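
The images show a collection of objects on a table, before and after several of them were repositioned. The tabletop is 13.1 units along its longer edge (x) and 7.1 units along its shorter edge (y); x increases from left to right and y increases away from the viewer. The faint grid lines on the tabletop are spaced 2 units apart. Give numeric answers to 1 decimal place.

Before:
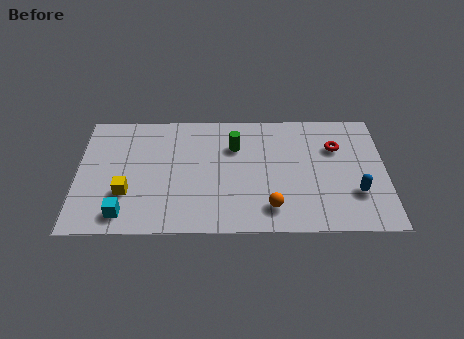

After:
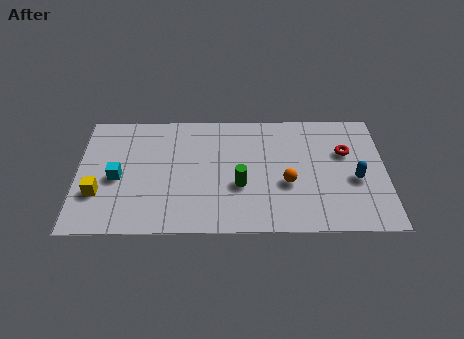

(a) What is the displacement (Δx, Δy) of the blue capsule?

(0.0, 0.8)

The blue capsule started near (11.8, 2.2) and ended near (11.8, 3.0).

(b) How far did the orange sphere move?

1.6

From (8.2, 1.4) to (8.9, 2.8), the orange sphere covered √(0.7² + 1.4²) ≈ 1.6 units.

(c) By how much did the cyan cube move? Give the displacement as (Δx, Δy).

(-0.3, 2.1)

From the two frames, the cyan cube sits at roughly (2.0, 1.1) before and (1.7, 3.2) after.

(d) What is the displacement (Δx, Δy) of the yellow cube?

(-1.2, 0.0)

The yellow cube was at about (2.1, 2.3) and moved to about (0.9, 2.3).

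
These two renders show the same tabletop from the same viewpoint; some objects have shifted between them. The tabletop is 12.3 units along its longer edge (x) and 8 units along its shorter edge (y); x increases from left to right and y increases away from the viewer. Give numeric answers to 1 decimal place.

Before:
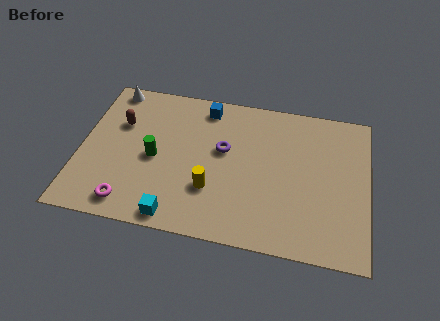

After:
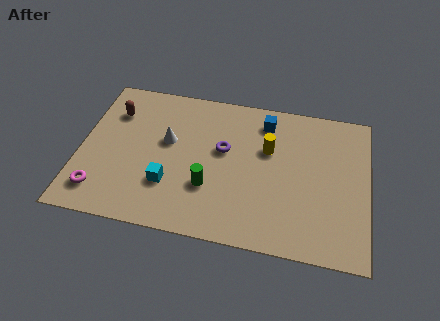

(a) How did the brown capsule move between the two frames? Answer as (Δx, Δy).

(-0.3, 0.6)

The brown capsule started near (1.6, 5.3) and ended near (1.3, 5.9).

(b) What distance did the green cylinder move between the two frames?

2.6

The green cylinder was near (3.2, 3.7) before and (5.6, 2.6) after, so it travelled √(2.4² + 1.1²) ≈ 2.6 units.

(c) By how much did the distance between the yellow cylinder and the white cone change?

-2.3

The distance was about 6.6 in the first image and 4.3 in the second, so they moved 2.3 units closer together.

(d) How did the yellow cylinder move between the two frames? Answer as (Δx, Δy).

(2.3, 2.6)

From the two frames, the yellow cylinder sits at roughly (5.7, 2.5) before and (8.0, 5.1) after.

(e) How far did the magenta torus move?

1.4

The magenta torus moved from about (2.3, 1.1) to (1.0, 1.5), a distance of √(1.3² + 0.4²) ≈ 1.4.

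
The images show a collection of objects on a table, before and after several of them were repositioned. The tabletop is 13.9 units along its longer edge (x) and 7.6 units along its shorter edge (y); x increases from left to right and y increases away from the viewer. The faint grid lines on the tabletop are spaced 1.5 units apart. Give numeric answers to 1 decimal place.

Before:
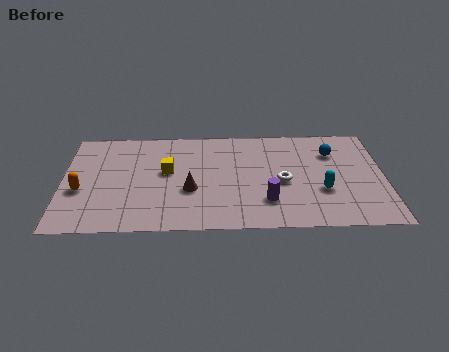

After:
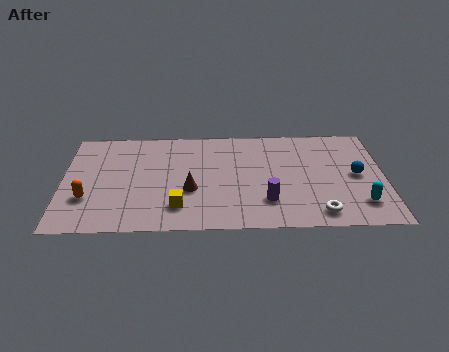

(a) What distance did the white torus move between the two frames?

2.7

The white torus moved from about (9.5, 3.4) to (11.0, 1.1), a distance of √(1.5² + 2.3²) ≈ 2.7.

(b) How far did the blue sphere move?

2.0

The blue sphere moved from about (11.7, 5.5) to (12.7, 3.8), a distance of √(1.0² + 1.7²) ≈ 2.0.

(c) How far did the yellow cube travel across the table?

2.6

From (4.5, 4.3) to (5.0, 1.7), the yellow cube covered √(0.5² + 2.6²) ≈ 2.6 units.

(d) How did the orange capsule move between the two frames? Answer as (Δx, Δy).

(0.3, -0.6)

From the two frames, the orange capsule sits at roughly (0.8, 3.0) before and (1.1, 2.4) after.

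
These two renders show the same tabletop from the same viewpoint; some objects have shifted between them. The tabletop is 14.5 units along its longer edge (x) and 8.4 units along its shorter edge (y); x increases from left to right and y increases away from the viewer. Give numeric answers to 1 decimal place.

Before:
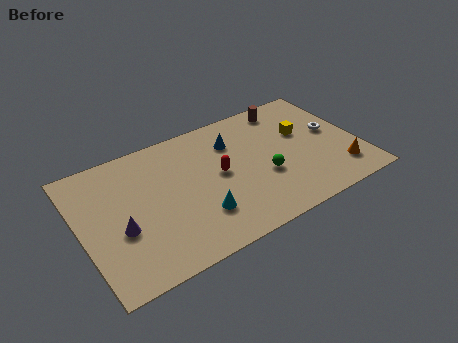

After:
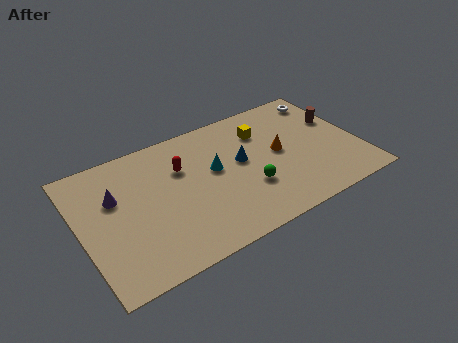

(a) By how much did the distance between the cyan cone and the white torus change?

-1.0

Before: roughly 7.8 units apart; after: 6.8. That's 1.0 units closer together.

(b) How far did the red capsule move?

2.2

From (7.2, 4.4) to (5.4, 5.7), the red capsule covered √(1.8² + 1.3²) ≈ 2.2 units.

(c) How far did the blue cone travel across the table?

1.5

From (8.2, 6.2) to (8.4, 4.7), the blue cone covered √(0.2² + 1.5²) ≈ 1.5 units.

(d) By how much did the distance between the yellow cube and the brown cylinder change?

+1.8

They were about 2.2 units apart before and 4.0 after — 1.8 units further apart.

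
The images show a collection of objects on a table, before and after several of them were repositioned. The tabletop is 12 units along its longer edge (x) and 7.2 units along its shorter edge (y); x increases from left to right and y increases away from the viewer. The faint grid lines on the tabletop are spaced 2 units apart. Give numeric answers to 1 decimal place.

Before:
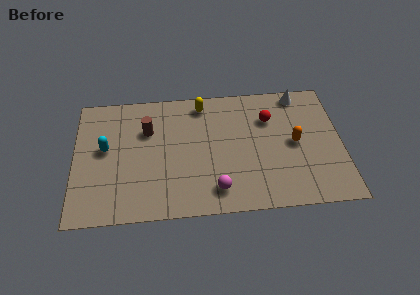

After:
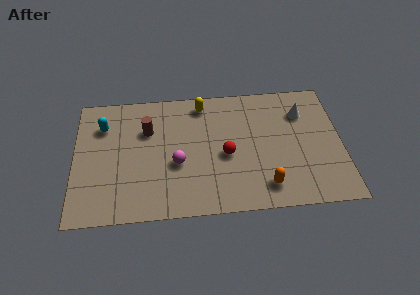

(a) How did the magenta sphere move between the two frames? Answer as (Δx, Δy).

(-1.7, 1.6)

From the two frames, the magenta sphere sits at roughly (6.3, 1.3) before and (4.6, 2.9) after.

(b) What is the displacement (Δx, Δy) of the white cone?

(0.1, -1.1)

From the two frames, the white cone sits at roughly (10.2, 6.4) before and (10.3, 5.3) after.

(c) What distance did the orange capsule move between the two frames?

2.7

The orange capsule was near (9.9, 3.6) before and (8.5, 1.3) after, so it travelled √(1.4² + 2.3²) ≈ 2.7 units.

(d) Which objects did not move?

the brown cylinder and the yellow capsule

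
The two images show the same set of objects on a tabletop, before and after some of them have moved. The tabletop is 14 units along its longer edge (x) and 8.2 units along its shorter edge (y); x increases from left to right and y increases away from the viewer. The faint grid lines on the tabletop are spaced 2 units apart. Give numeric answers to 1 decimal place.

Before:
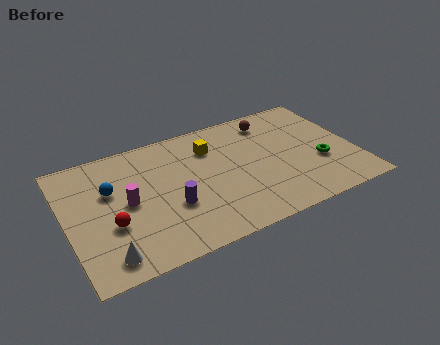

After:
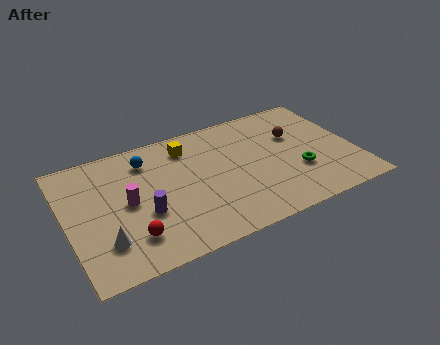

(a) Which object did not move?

the magenta cylinder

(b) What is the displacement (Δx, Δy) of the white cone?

(0.0, 0.9)

The white cone started near (1.6, 1.2) and ended near (1.6, 2.1).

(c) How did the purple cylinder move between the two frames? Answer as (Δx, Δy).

(-1.3, 0.1)

The purple cylinder started near (4.9, 3.0) and ended near (3.6, 3.1).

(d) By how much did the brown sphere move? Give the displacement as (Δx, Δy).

(1.0, -1.5)

The brown sphere was at about (10.3, 6.8) and moved to about (11.3, 5.3).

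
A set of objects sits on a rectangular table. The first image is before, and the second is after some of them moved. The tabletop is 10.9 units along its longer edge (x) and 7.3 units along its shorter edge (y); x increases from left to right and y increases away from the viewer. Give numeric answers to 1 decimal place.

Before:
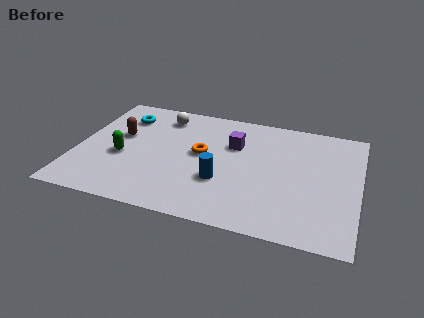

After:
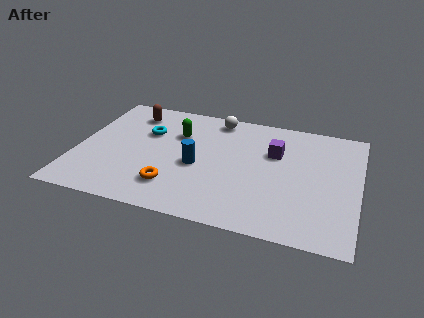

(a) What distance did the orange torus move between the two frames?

2.5

The orange torus was near (4.8, 4.0) before and (3.9, 1.7) after, so it travelled √(0.9² + 2.3²) ≈ 2.5 units.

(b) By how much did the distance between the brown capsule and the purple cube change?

+1.4

Before: roughly 4.4 units apart; after: 5.8. That's 1.4 units further apart.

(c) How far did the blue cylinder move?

1.2

The blue cylinder moved from about (5.7, 2.5) to (4.7, 3.2), a distance of √(1.0² + 0.7²) ≈ 1.2.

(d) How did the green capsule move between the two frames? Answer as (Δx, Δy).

(2.0, 2.0)

From the two frames, the green capsule sits at roughly (1.8, 3.0) before and (3.8, 5.0) after.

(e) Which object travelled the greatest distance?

the green capsule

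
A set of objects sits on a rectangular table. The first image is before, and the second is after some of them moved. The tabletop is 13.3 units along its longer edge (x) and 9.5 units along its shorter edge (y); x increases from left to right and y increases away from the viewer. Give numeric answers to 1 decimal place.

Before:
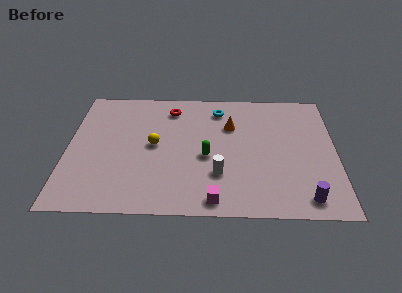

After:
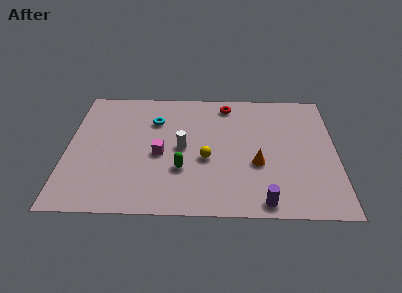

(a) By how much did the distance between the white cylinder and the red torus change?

-1.4

They were about 5.5 units apart before and 4.1 after — 1.4 units closer together.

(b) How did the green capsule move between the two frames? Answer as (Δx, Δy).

(-1.2, -1.0)

From the two frames, the green capsule sits at roughly (6.9, 4.1) before and (5.7, 3.1) after.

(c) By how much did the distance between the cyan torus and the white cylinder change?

-2.5

Before: roughly 5.0 units apart; after: 2.5. That's 2.5 units closer together.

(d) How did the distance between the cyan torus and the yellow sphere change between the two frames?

-0.4

They were about 4.3 units apart before and 3.9 after — 0.4 units closer together.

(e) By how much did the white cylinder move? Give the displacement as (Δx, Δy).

(-1.8, 1.9)

The white cylinder started near (7.5, 2.8) and ended near (5.7, 4.7).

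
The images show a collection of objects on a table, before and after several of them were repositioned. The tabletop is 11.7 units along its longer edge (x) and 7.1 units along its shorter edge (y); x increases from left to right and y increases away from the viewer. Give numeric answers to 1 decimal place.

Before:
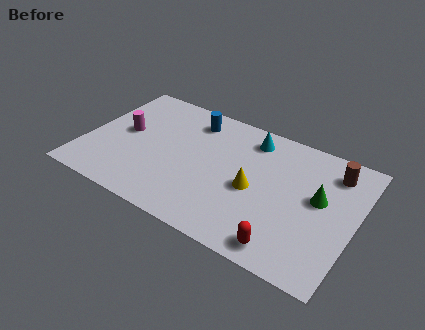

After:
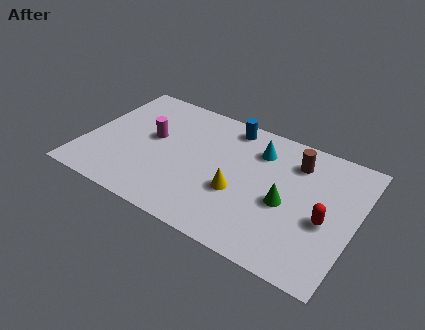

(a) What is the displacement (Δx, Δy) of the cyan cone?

(0.4, -0.5)

The cyan cone was at about (6.9, 5.9) and moved to about (7.3, 5.4).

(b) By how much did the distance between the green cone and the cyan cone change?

-1.0

They were about 3.7 units apart before and 2.7 after — 1.0 units closer together.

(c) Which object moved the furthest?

the red capsule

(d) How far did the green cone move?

1.6

From (10.1, 4.0) to (8.8, 3.1), the green cone covered √(1.3² + 0.9²) ≈ 1.6 units.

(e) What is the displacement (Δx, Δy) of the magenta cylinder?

(1.2, 0.2)

From the two frames, the magenta cylinder sits at roughly (1.6, 3.8) before and (2.8, 4.0) after.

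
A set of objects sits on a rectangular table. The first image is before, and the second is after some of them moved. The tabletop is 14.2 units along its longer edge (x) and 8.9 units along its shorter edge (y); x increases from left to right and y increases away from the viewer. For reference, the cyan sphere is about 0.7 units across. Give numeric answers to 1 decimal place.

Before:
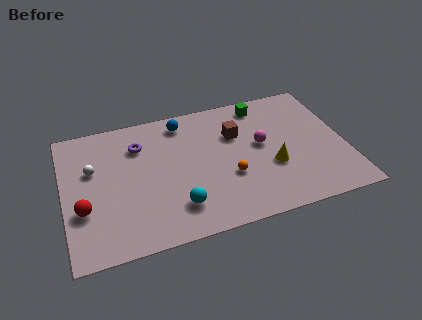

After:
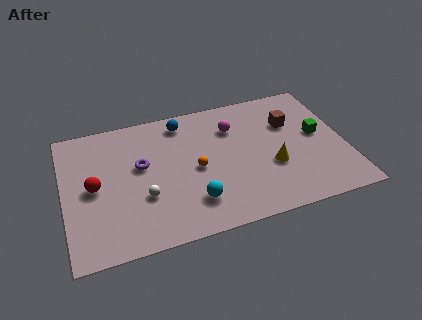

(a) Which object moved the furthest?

the green cube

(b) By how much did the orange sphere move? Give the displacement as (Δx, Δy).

(-1.6, 1.0)

The orange sphere was at about (8.2, 3.2) and moved to about (6.6, 4.2).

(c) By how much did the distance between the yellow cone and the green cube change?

-1.5

The distance was about 4.4 in the first image and 2.9 in the second, so they moved 1.5 units closer together.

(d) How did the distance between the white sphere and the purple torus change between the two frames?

-0.5

They were about 2.6 units apart before and 2.1 after — 0.5 units closer together.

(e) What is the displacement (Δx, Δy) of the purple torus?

(0.0, -1.4)

The purple torus started near (3.9, 6.6) and ended near (3.9, 5.2).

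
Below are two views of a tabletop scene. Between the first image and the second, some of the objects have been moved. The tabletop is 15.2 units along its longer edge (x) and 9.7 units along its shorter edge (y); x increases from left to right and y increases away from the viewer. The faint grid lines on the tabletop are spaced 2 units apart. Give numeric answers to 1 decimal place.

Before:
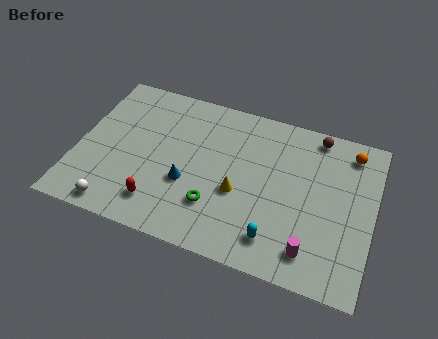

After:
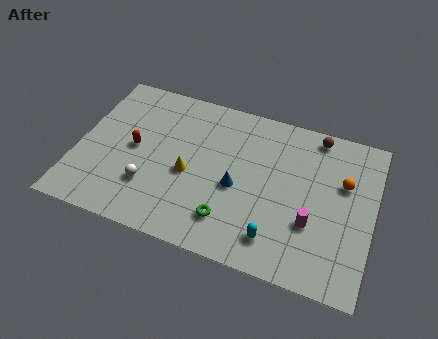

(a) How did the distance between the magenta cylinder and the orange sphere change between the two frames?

-3.5

They were about 6.7 units apart before and 3.2 after — 3.5 units closer together.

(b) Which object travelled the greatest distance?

the red capsule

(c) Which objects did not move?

the brown sphere and the cyan capsule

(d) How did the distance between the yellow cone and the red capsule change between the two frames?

-1.4

They were about 4.4 units apart before and 3.0 after — 1.4 units closer together.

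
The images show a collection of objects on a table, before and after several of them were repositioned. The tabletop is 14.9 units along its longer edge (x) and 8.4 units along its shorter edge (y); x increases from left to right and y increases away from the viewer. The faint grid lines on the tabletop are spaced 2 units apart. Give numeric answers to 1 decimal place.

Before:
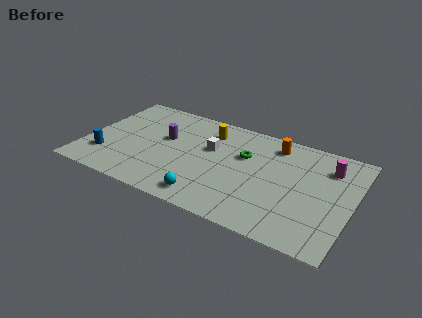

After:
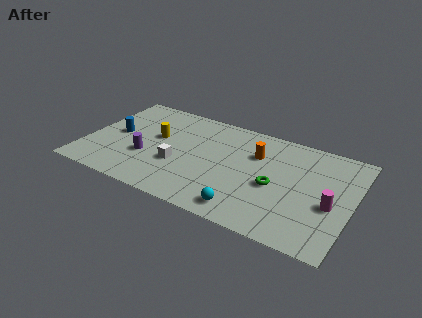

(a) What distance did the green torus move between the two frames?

2.5

From (8.8, 5.4) to (10.7, 3.7), the green torus covered √(1.9² + 1.7²) ≈ 2.5 units.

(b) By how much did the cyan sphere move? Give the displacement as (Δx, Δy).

(2.1, 0.0)

The cyan sphere was at about (7.3, 1.2) and moved to about (9.4, 1.2).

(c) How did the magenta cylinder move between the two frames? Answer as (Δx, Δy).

(0.4, -2.9)

From the two frames, the magenta cylinder sits at roughly (13.4, 6.4) before and (13.8, 3.5) after.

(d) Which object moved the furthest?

the yellow cylinder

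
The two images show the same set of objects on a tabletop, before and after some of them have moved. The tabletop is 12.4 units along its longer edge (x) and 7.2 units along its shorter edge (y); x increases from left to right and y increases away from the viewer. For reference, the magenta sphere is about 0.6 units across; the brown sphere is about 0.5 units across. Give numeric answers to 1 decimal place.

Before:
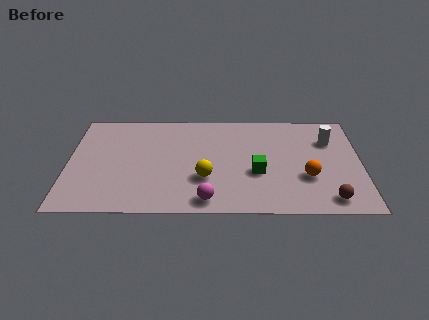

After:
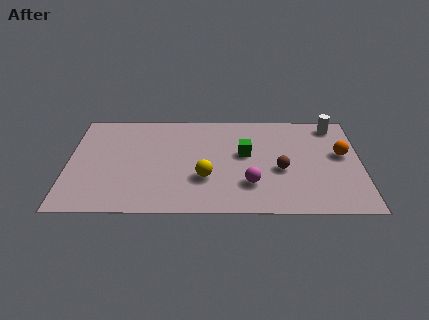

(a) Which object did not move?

the yellow sphere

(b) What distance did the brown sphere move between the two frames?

2.8

From (11.0, 1.0) to (9.0, 3.0), the brown sphere covered √(2.0² + 2.0²) ≈ 2.8 units.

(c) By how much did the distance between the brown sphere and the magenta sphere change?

-3.5

Before: roughly 5.1 units apart; after: 1.6. That's 3.5 units closer together.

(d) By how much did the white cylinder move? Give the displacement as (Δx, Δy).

(0.2, 1.1)

From the two frames, the white cylinder sits at roughly (11.1, 5.1) before and (11.3, 6.2) after.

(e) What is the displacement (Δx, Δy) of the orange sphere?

(1.5, 1.6)

The orange sphere started near (10.1, 2.5) and ended near (11.6, 4.1).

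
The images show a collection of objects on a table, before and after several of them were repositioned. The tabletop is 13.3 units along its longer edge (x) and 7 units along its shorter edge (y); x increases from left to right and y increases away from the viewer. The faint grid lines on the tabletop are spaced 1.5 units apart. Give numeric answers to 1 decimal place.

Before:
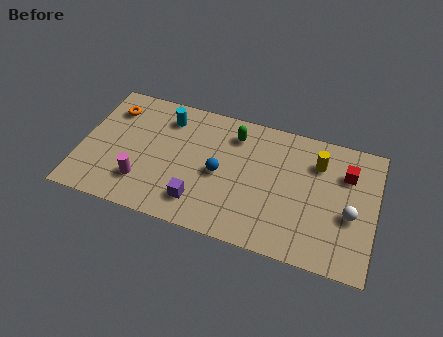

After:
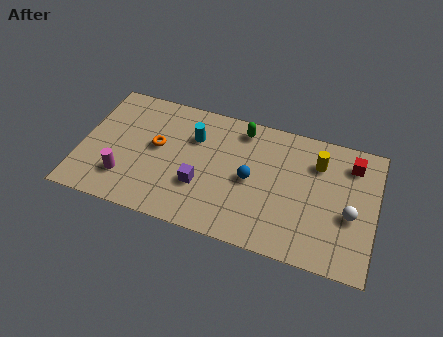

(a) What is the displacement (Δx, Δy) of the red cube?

(0.2, 0.6)

The red cube started near (11.9, 5.0) and ended near (12.1, 5.6).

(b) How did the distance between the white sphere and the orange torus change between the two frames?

-2.4

They were about 11.3 units apart before and 8.9 after — 2.4 units closer together.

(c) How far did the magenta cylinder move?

0.8

The magenta cylinder was near (2.9, 1.8) before and (2.1, 1.8) after, so it travelled √(0.8² + 0.0²) ≈ 0.8 units.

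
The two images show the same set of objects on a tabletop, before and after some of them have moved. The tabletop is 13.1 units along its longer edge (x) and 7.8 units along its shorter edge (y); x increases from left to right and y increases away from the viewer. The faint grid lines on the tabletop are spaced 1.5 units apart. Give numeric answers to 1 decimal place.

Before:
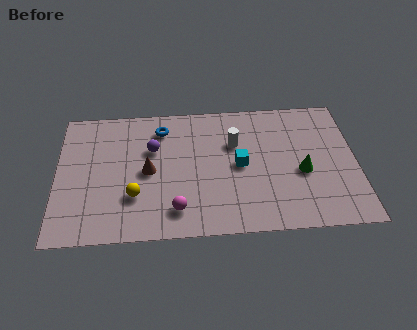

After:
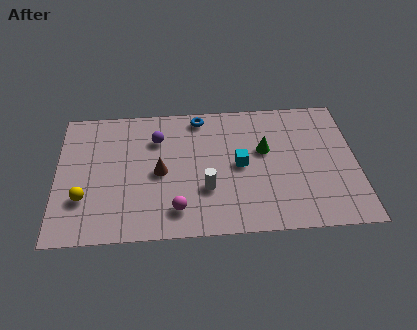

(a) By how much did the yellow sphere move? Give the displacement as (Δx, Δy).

(-2.2, 0.0)

The yellow sphere was at about (3.4, 2.4) and moved to about (1.2, 2.4).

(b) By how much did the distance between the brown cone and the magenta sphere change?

-0.3

They were about 2.6 units apart before and 2.3 after — 0.3 units closer together.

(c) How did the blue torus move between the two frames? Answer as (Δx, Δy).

(1.7, 0.6)

The blue torus started near (4.6, 6.3) and ended near (6.3, 6.9).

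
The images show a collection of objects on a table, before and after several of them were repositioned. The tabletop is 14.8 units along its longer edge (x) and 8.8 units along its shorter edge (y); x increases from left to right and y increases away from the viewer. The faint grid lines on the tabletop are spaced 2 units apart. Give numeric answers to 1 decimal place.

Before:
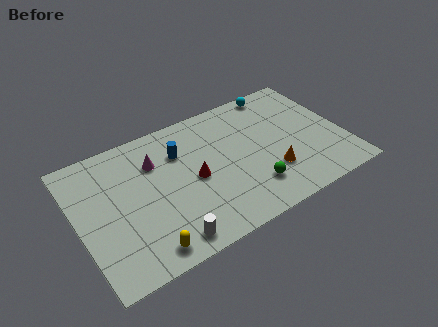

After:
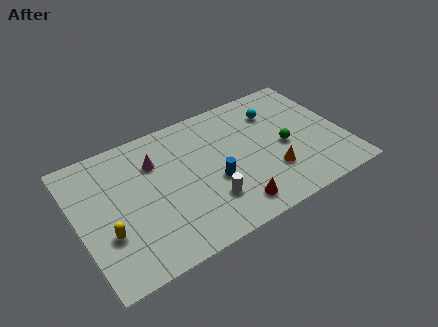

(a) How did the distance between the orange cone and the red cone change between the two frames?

-1.7

Before: roughly 4.4 units apart; after: 2.7. That's 1.7 units closer together.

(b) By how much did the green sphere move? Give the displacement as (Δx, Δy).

(2.2, 1.9)

The green sphere was at about (9.3, 2.1) and moved to about (11.5, 4.0).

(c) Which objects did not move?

the orange cone and the magenta cone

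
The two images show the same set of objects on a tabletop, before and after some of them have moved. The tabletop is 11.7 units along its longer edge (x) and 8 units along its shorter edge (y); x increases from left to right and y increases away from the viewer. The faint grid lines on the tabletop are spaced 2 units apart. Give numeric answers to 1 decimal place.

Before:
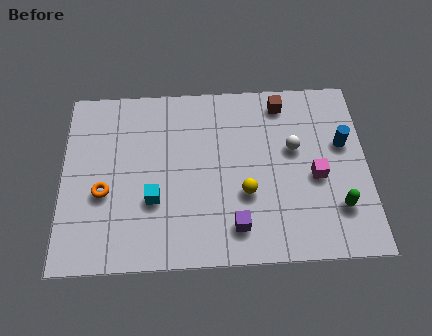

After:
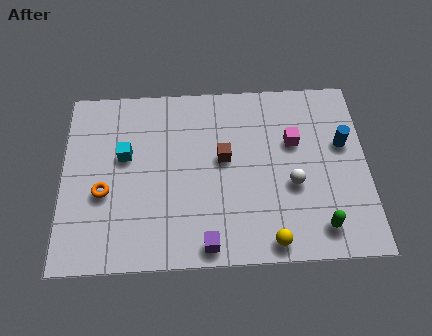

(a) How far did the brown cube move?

3.3

The brown cube moved from about (8.5, 6.9) to (6.2, 4.5), a distance of √(2.3² + 2.4²) ≈ 3.3.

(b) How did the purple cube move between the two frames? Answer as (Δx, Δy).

(-1.1, -0.7)

The purple cube started near (6.6, 1.5) and ended near (5.5, 0.8).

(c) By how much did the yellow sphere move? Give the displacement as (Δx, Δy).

(0.9, -2.1)

From the two frames, the yellow sphere sits at roughly (7.0, 2.9) before and (7.9, 0.8) after.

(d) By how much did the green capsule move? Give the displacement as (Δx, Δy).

(-0.7, -0.8)

The green capsule started near (10.5, 2.1) and ended near (9.8, 1.3).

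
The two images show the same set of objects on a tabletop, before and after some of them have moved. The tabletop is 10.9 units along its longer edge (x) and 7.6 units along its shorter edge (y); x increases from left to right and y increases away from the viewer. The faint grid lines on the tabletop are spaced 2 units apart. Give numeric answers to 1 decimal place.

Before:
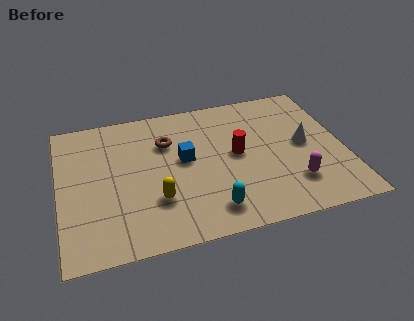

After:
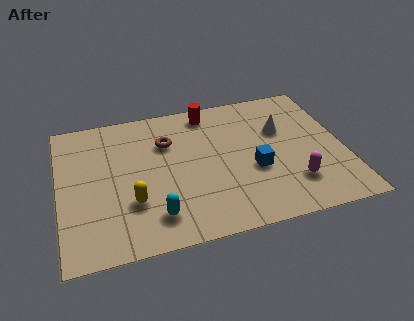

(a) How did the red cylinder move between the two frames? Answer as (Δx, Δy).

(-0.9, 2.6)

The red cylinder was at about (6.8, 4.0) and moved to about (5.9, 6.6).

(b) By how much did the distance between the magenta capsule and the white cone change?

+0.9

They were about 2.1 units apart before and 3.0 after — 0.9 units further apart.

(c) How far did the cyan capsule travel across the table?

2.1

From (5.6, 1.3) to (3.5, 1.5), the cyan capsule covered √(2.1² + 0.2²) ≈ 2.1 units.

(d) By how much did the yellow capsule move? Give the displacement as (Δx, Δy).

(-0.9, 0.1)

The yellow capsule was at about (3.6, 2.3) and moved to about (2.7, 2.4).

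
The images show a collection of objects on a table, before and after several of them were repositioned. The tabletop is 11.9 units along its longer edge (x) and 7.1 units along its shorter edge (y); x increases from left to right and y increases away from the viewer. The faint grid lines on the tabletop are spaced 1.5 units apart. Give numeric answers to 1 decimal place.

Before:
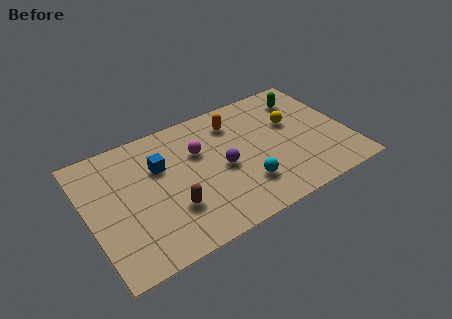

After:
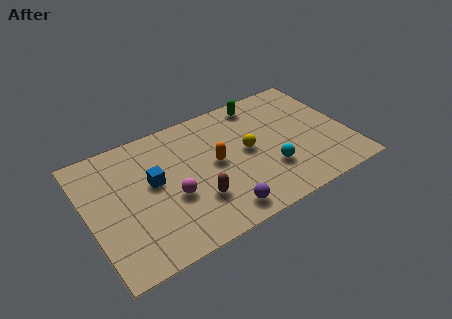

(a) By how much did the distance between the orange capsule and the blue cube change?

-0.9

The distance was about 3.7 in the first image and 2.8 in the second, so they moved 0.9 units closer together.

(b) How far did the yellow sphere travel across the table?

2.3

The yellow sphere moved from about (9.5, 4.4) to (7.3, 3.7), a distance of √(2.2² + 0.7²) ≈ 2.3.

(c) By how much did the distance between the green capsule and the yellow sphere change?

+1.3

The distance was about 1.4 in the first image and 2.7 in the second, so they moved 1.3 units further apart.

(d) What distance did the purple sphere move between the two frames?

2.4

The purple sphere moved from about (6.1, 3.3) to (5.6, 1.0), a distance of √(0.5² + 2.3²) ≈ 2.4.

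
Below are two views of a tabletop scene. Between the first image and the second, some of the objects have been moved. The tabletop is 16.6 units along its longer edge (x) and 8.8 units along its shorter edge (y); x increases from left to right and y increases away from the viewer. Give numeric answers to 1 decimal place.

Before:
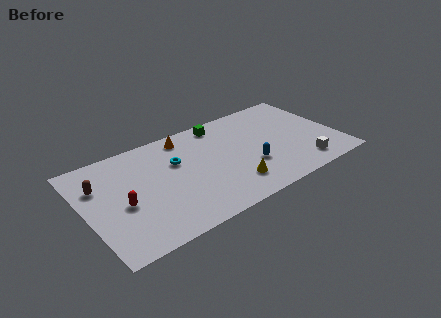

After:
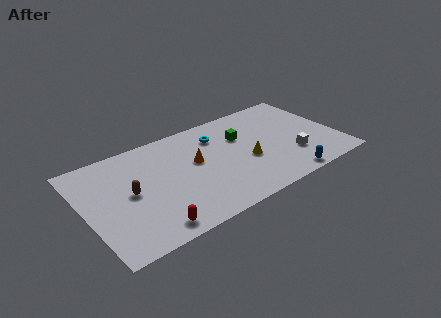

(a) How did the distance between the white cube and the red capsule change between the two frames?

-2.0

Before: roughly 11.8 units apart; after: 9.8. That's 2.0 units closer together.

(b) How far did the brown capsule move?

2.4

From (1.1, 6.1) to (2.9, 4.5), the brown capsule covered √(1.8² + 1.6²) ≈ 2.4 units.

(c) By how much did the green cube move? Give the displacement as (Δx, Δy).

(1.1, -1.8)

The green cube started near (9.4, 7.7) and ended near (10.5, 5.9).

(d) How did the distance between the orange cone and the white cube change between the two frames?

-2.6

Before: roughly 9.2 units apart; after: 6.6. That's 2.6 units closer together.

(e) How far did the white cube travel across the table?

1.2

From (13.9, 1.5) to (13.4, 2.6), the white cube covered √(0.5² + 1.1²) ≈ 1.2 units.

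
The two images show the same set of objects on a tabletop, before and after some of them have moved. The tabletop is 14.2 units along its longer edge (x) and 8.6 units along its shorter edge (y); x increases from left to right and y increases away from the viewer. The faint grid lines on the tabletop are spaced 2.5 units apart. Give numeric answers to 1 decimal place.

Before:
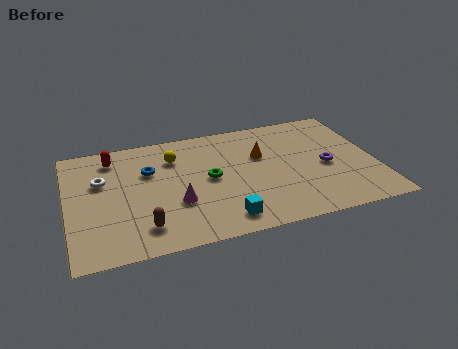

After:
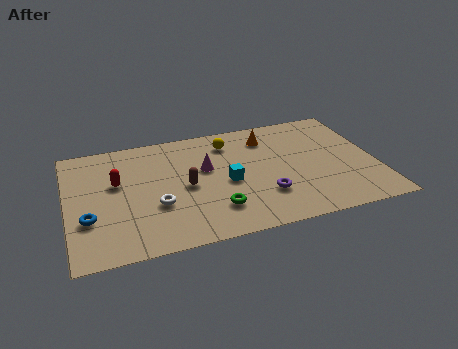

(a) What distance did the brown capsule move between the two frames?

3.2

The brown capsule was near (3.3, 1.7) before and (5.4, 4.1) after, so it travelled √(2.1² + 2.4²) ≈ 3.2 units.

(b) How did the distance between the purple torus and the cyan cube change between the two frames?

-3.5

Before: roughly 5.6 units apart; after: 2.1. That's 3.5 units closer together.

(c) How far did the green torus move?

2.3

The green torus was near (6.5, 4.4) before and (6.6, 2.1) after, so it travelled √(0.1² + 2.3²) ≈ 2.3 units.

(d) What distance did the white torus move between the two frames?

3.4

The white torus moved from about (1.6, 5.5) to (4.0, 3.1), a distance of √(2.4² + 2.4²) ≈ 3.4.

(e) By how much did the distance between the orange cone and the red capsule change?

+0.3

Before: roughly 7.0 units apart; after: 7.3. That's 0.3 units further apart.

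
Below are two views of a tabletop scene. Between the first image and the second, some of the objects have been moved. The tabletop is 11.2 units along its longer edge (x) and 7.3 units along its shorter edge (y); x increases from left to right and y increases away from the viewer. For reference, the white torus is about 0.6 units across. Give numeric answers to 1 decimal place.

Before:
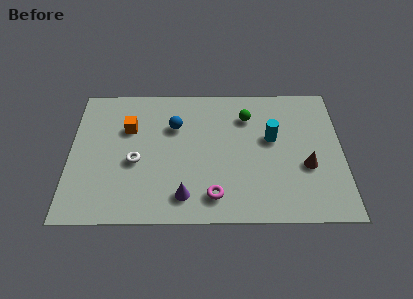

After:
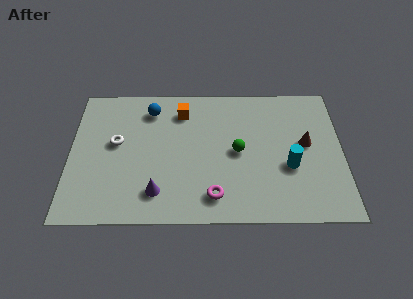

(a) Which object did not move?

the magenta torus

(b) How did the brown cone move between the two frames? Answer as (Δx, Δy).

(0.0, 1.2)

From the two frames, the brown cone sits at roughly (9.7, 2.8) before and (9.7, 4.0) after.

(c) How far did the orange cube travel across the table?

2.4

From (2.4, 4.9) to (4.6, 5.8), the orange cube covered √(2.2² + 0.9²) ≈ 2.4 units.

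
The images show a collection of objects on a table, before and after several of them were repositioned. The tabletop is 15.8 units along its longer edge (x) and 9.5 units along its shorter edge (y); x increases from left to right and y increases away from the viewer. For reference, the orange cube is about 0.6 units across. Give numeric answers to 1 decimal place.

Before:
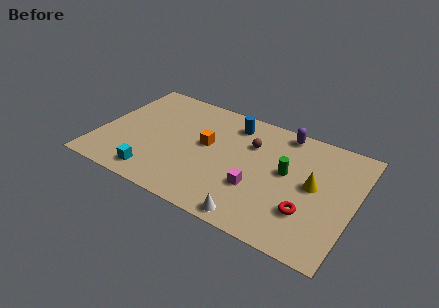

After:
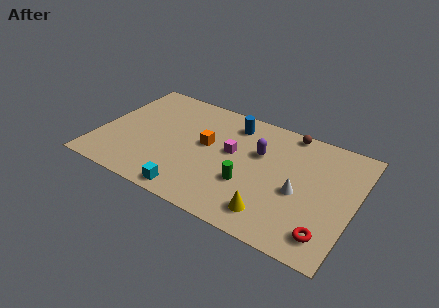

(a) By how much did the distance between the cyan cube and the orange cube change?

-0.4

Before: roughly 4.7 units apart; after: 4.3. That's 0.4 units closer together.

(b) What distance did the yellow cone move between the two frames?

3.9

From (13.3, 5.0) to (11.2, 1.7), the yellow cone covered √(2.1² + 3.3²) ≈ 3.9 units.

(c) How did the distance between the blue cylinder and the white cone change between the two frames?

-1.4

They were about 7.3 units apart before and 5.9 after — 1.4 units closer together.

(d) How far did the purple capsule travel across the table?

2.7

The purple capsule was near (11.0, 8.5) before and (9.8, 6.1) after, so it travelled √(1.2² + 2.4²) ≈ 2.7 units.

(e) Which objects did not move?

the orange cube and the blue cylinder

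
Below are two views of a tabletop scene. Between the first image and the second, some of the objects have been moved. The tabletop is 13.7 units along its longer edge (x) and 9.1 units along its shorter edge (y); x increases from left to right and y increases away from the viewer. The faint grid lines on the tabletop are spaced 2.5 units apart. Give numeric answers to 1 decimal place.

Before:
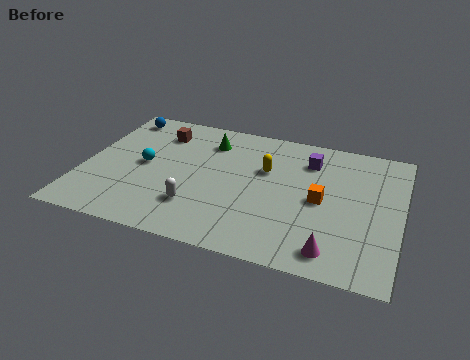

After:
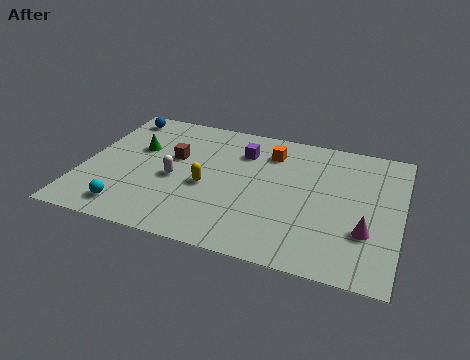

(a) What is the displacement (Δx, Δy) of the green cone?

(-3.0, -1.4)

The green cone started near (5.2, 7.1) and ended near (2.2, 5.7).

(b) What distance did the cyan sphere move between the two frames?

3.2

From (2.6, 4.6) to (2.3, 1.4), the cyan sphere covered √(0.3² + 3.2²) ≈ 3.2 units.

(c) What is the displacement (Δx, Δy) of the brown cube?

(0.8, -1.6)

The brown cube was at about (3.0, 7.1) and moved to about (3.8, 5.5).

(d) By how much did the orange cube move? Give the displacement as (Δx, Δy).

(-2.4, 2.7)

From the two frames, the orange cube sits at roughly (10.3, 4.4) before and (7.9, 7.1) after.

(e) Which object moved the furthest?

the orange cube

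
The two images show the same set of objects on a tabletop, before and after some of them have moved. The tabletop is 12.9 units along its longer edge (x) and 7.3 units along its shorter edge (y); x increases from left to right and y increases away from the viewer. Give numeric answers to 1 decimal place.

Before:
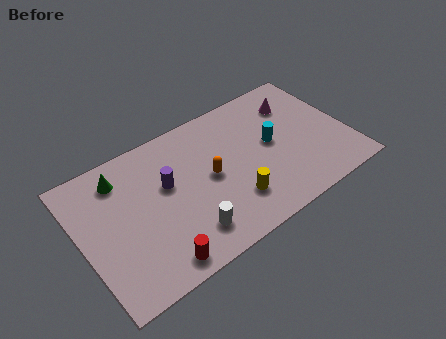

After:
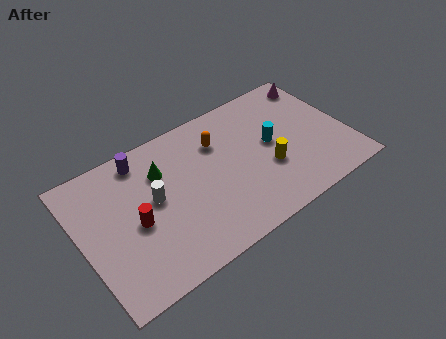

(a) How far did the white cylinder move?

2.8

The white cylinder was near (4.7, 1.5) before and (3.5, 4.0) after, so it travelled √(1.2² + 2.5²) ≈ 2.8 units.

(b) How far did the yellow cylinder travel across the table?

2.1

The yellow cylinder was near (7.0, 1.9) before and (8.9, 2.7) after, so it travelled √(1.9² + 0.8²) ≈ 2.1 units.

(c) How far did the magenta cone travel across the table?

1.5

From (10.8, 5.5) to (12.1, 6.2), the magenta cone covered √(1.3² + 0.7²) ≈ 1.5 units.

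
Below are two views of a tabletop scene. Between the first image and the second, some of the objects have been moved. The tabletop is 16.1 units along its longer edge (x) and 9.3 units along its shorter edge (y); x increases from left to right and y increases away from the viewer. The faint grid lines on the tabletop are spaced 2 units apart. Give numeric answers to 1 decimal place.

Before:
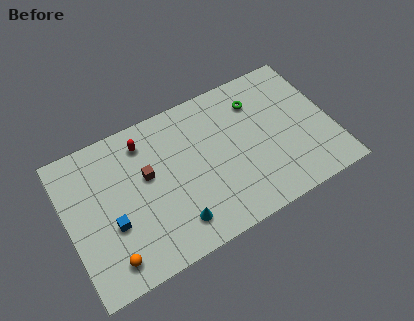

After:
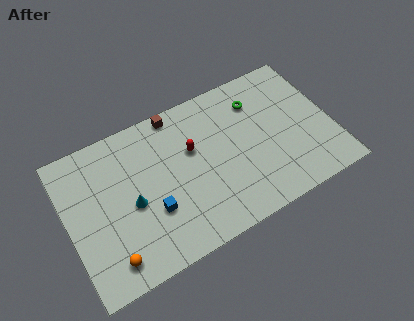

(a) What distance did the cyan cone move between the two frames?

3.3

The cyan cone was near (6.1, 1.8) before and (3.8, 4.2) after, so it travelled √(2.3² + 2.4²) ≈ 3.3 units.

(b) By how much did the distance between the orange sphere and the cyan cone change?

-0.8

The distance was about 4.0 in the first image and 3.2 in the second, so they moved 0.8 units closer together.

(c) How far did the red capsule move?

3.2

From (5.0, 7.6) to (7.7, 5.8), the red capsule covered √(2.7² + 1.8²) ≈ 3.2 units.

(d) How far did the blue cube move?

2.4

The blue cube moved from about (2.5, 3.5) to (4.9, 3.2), a distance of √(2.4² + 0.3²) ≈ 2.4.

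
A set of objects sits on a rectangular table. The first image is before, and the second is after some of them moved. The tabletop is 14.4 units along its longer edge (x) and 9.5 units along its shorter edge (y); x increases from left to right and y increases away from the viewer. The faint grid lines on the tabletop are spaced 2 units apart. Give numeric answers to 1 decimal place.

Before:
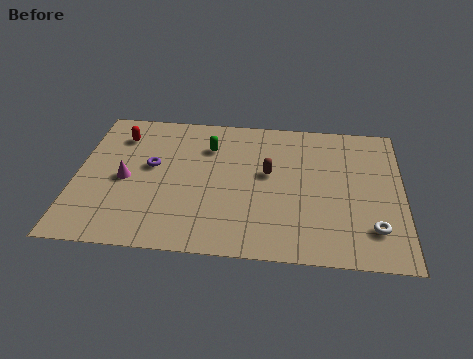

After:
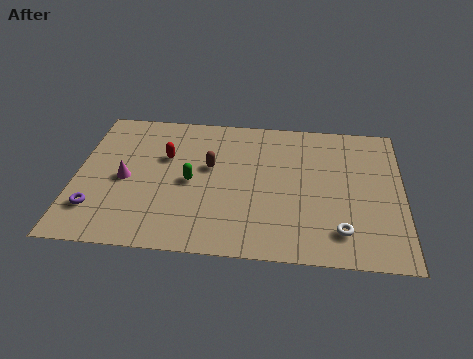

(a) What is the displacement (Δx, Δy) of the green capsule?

(-0.7, -2.5)

From the two frames, the green capsule sits at roughly (5.8, 7.0) before and (5.1, 4.5) after.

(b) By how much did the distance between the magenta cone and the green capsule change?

-1.5

They were about 4.4 units apart before and 2.9 after — 1.5 units closer together.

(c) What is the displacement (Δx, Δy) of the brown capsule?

(-2.6, 0.2)

The brown capsule started near (8.5, 5.4) and ended near (5.9, 5.6).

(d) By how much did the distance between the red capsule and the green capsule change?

-2.0

The distance was about 4.0 in the first image and 2.0 in the second, so they moved 2.0 units closer together.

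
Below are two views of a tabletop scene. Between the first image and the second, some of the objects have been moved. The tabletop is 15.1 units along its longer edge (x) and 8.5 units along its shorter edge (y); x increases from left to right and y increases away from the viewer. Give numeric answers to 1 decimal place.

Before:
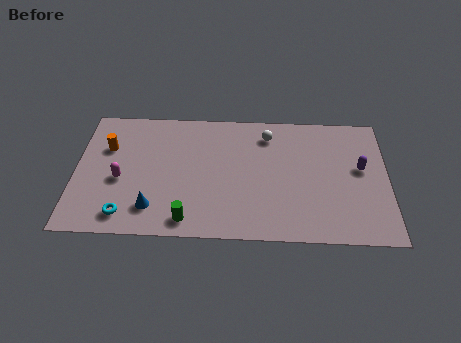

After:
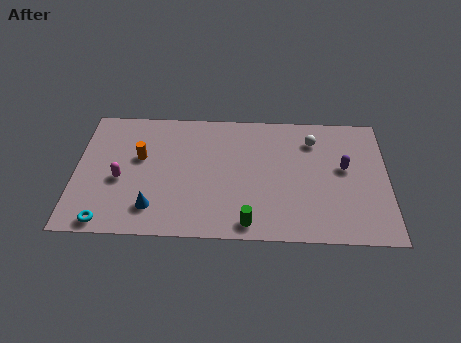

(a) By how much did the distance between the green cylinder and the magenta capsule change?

+2.6

Before: roughly 4.1 units apart; after: 6.7. That's 2.6 units further apart.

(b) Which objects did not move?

the blue cone and the magenta capsule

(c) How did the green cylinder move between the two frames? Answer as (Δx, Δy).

(2.9, -0.1)

The green cylinder started near (5.5, 1.1) and ended near (8.4, 1.0).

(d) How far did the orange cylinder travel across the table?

1.7

The orange cylinder moved from about (1.5, 5.7) to (3.1, 5.1), a distance of √(1.6² + 0.6²) ≈ 1.7.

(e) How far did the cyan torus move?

1.0

From (2.5, 1.3) to (1.6, 0.8), the cyan torus covered √(0.9² + 0.5²) ≈ 1.0 units.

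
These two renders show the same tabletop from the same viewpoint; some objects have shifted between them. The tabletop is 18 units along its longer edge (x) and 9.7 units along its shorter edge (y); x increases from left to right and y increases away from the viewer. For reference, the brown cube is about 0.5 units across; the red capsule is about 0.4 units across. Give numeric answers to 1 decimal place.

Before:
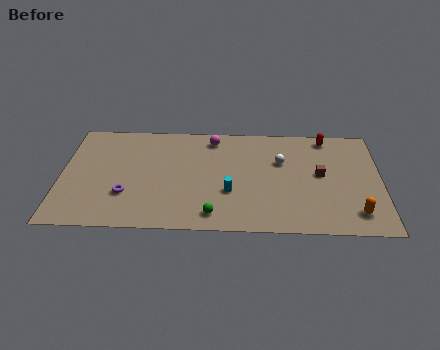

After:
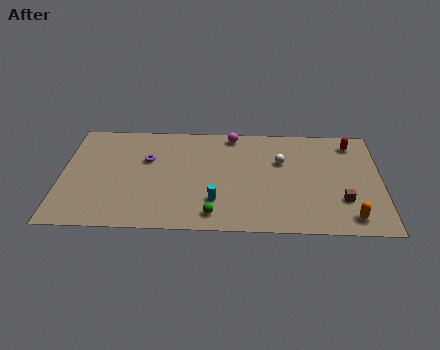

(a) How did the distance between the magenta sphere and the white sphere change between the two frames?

-0.7

The distance was about 4.4 in the first image and 3.7 in the second, so they moved 0.7 units closer together.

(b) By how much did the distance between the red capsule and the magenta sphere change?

+0.3

Before: roughly 6.5 units apart; after: 6.8. That's 0.3 units further apart.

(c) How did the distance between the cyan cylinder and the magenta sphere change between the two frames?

+1.2

The distance was about 5.0 in the first image and 6.2 in the second, so they moved 1.2 units further apart.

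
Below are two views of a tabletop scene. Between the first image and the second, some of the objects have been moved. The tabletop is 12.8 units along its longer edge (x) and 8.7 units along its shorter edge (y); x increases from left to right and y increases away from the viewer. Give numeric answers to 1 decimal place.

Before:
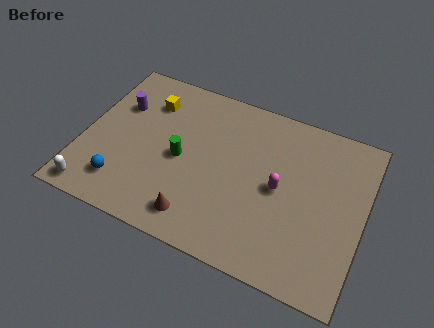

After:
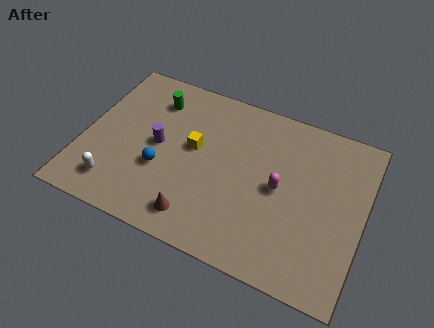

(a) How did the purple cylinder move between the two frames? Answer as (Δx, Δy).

(2.0, -1.5)

From the two frames, the purple cylinder sits at roughly (1.4, 5.9) before and (3.4, 4.4) after.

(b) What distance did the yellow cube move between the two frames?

2.9

The yellow cube was near (2.7, 6.6) before and (5.0, 4.9) after, so it travelled √(2.3² + 1.7²) ≈ 2.9 units.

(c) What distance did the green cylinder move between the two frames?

3.1

The green cylinder was near (4.5, 4.1) before and (2.9, 6.8) after, so it travelled √(1.6² + 2.7²) ≈ 3.1 units.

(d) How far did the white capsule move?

1.1

The white capsule moved from about (0.9, 0.9) to (1.8, 1.6), a distance of √(0.9² + 0.7²) ≈ 1.1.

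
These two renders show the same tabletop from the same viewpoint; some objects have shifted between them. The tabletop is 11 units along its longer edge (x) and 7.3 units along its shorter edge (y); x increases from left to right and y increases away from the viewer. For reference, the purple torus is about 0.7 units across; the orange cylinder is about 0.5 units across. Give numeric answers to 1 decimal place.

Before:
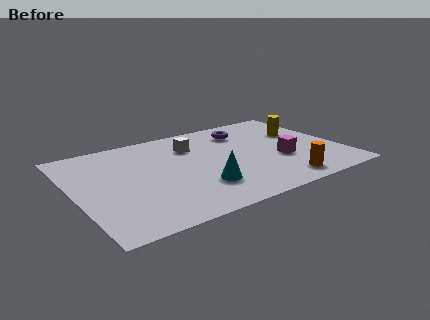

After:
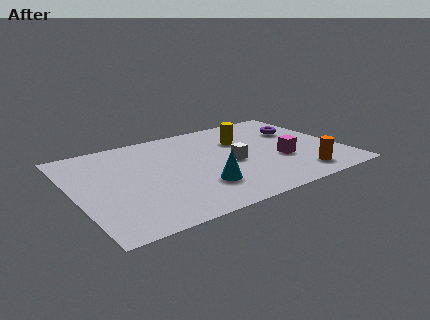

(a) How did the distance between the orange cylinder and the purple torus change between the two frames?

-1.0

The distance was about 4.8 in the first image and 3.8 in the second, so they moved 1.0 units closer together.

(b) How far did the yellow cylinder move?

2.5

The yellow cylinder was near (9.7, 4.7) before and (7.2, 5.0) after, so it travelled √(2.5² + 0.3²) ≈ 2.5 units.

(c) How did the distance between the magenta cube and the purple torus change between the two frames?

-0.7

Before: roughly 3.2 units apart; after: 2.5. That's 0.7 units closer together.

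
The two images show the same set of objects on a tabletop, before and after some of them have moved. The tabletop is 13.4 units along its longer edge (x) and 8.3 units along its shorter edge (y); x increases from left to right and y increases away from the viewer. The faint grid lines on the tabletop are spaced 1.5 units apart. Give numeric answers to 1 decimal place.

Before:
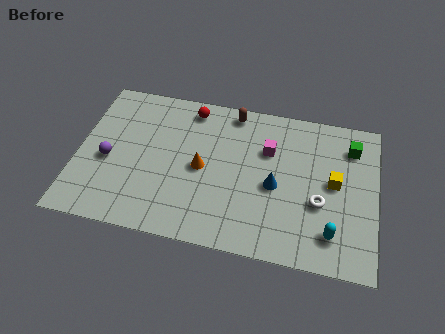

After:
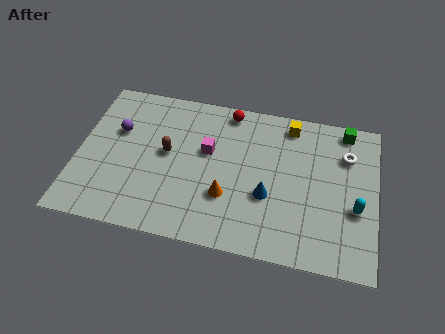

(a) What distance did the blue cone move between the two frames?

0.7

The blue cone was near (8.9, 3.7) before and (8.6, 3.1) after, so it travelled √(0.3² + 0.6²) ≈ 0.7 units.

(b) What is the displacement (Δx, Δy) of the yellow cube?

(-2.1, 2.8)

The yellow cube was at about (11.5, 4.4) and moved to about (9.4, 7.2).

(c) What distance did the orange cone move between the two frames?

1.8

From (5.6, 4.0) to (6.8, 2.7), the orange cone covered √(1.2² + 1.3²) ≈ 1.8 units.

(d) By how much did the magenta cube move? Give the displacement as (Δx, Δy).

(-2.7, -0.6)

The magenta cube was at about (8.5, 5.6) and moved to about (5.8, 5.0).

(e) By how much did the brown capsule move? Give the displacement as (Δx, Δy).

(-2.8, -2.9)

The brown capsule started near (6.8, 7.4) and ended near (4.0, 4.5).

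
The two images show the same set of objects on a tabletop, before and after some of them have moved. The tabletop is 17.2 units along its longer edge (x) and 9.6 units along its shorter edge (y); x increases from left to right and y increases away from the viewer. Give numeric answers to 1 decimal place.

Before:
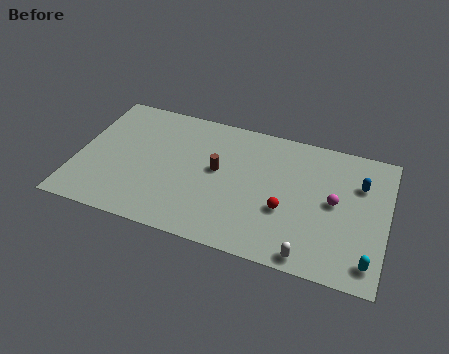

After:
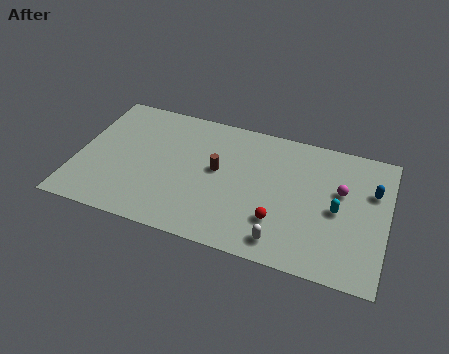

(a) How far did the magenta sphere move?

0.9

The magenta sphere moved from about (14.3, 5.0) to (14.6, 5.9), a distance of √(0.3² + 0.9²) ≈ 0.9.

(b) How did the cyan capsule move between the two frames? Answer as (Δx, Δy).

(-1.9, 3.0)

The cyan capsule started near (16.4, 1.5) and ended near (14.5, 4.5).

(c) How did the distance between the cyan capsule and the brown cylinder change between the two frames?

-2.7

The distance was about 9.4 in the first image and 6.7 in the second, so they moved 2.7 units closer together.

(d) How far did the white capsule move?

1.6

The white capsule moved from about (13.2, 0.9) to (11.7, 1.4), a distance of √(1.5² + 0.5²) ≈ 1.6.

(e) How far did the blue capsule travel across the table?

0.8

The blue capsule moved from about (15.6, 6.7) to (16.3, 6.4), a distance of √(0.7² + 0.3²) ≈ 0.8.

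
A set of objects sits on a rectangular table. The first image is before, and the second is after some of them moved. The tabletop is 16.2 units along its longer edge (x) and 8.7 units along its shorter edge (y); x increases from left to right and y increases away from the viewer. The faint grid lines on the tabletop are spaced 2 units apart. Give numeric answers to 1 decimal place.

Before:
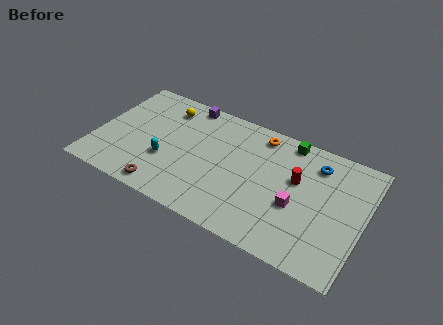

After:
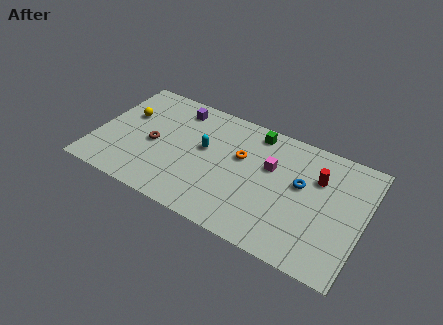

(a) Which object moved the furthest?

the brown torus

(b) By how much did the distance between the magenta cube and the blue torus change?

-1.6

Before: roughly 3.5 units apart; after: 1.9. That's 1.6 units closer together.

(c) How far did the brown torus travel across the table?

3.2

From (4.6, 1.0) to (3.5, 4.0), the brown torus covered √(1.1² + 3.0²) ≈ 3.2 units.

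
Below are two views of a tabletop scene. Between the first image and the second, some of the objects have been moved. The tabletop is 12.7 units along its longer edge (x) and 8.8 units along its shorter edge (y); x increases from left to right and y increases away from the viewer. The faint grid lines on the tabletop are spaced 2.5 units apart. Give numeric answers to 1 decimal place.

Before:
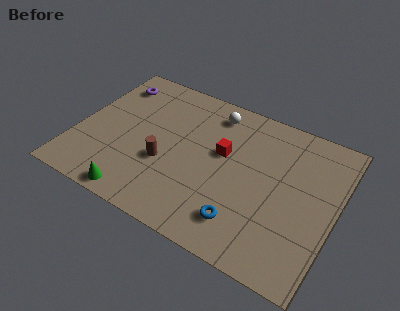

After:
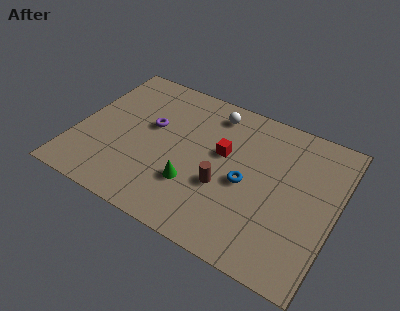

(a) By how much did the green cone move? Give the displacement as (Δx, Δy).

(2.5, 1.9)

From the two frames, the green cone sits at roughly (3.5, 0.8) before and (6.0, 2.7) after.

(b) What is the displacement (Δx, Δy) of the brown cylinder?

(2.9, 0.0)

The brown cylinder started near (4.5, 3.3) and ended near (7.4, 3.3).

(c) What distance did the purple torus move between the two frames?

3.0

From (1.2, 7.1) to (3.5, 5.2), the purple torus covered √(2.3² + 1.9²) ≈ 3.0 units.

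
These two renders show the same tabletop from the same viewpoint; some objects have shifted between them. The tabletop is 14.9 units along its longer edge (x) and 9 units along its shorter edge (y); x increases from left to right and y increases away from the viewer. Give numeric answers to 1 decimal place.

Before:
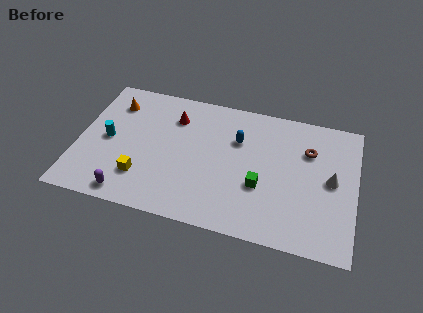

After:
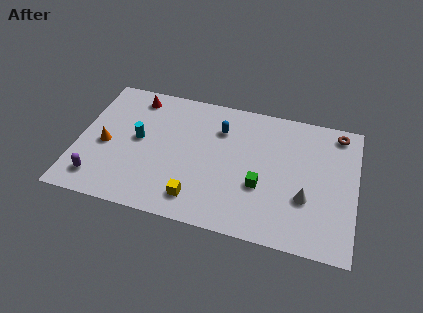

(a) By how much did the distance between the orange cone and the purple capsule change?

-3.7

Before: roughly 6.1 units apart; after: 2.4. That's 3.7 units closer together.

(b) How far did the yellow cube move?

3.1

From (3.6, 2.3) to (6.6, 1.6), the yellow cube covered √(3.0² + 0.7²) ≈ 3.1 units.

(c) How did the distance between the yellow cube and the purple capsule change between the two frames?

+3.9

They were about 1.4 units apart before and 5.3 after — 3.9 units further apart.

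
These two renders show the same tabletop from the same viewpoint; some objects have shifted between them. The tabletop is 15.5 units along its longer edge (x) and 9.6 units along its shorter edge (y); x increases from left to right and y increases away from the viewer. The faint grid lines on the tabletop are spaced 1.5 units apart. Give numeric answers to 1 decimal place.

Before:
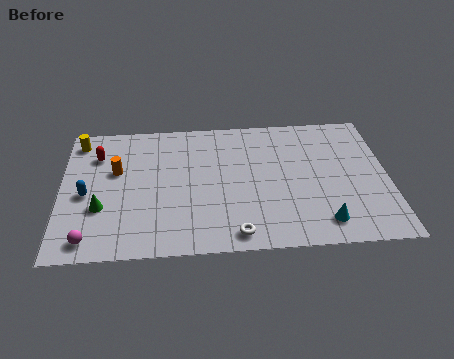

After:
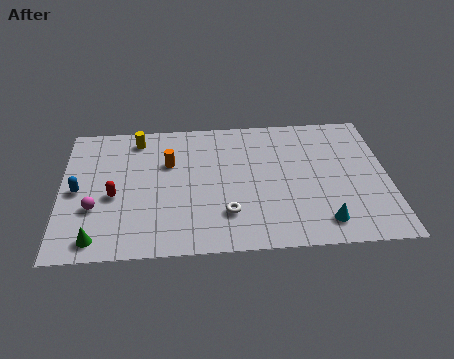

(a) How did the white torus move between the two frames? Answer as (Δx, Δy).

(-0.4, 1.4)

The white torus was at about (8.2, 1.1) and moved to about (7.8, 2.5).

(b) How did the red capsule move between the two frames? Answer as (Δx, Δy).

(0.8, -3.0)

From the two frames, the red capsule sits at roughly (1.7, 7.1) before and (2.5, 4.1) after.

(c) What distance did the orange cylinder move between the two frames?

2.5

The orange cylinder moved from about (2.6, 5.9) to (5.1, 6.3), a distance of √(2.5² + 0.4²) ≈ 2.5.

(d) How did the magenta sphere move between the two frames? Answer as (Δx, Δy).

(0.2, 2.1)

The magenta sphere was at about (1.4, 1.2) and moved to about (1.6, 3.3).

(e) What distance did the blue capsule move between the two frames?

0.5

From (1.2, 4.3) to (0.8, 4.6), the blue capsule covered √(0.4² + 0.3²) ≈ 0.5 units.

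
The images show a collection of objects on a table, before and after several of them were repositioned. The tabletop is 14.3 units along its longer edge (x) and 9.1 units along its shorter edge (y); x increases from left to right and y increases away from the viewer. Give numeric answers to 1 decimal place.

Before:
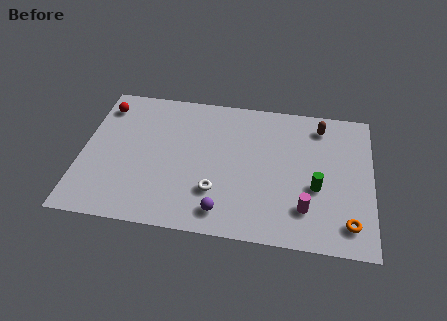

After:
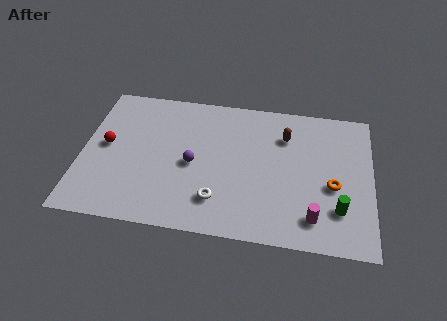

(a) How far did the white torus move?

0.5

The white torus was near (6.7, 2.6) before and (6.8, 2.1) after, so it travelled √(0.1² + 0.5²) ≈ 0.5 units.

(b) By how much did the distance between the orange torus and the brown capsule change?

-2.4

They were about 6.2 units apart before and 3.8 after — 2.4 units closer together.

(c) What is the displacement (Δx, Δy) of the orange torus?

(-0.8, 2.2)

From the two frames, the orange torus sits at roughly (13.2, 1.6) before and (12.4, 3.8) after.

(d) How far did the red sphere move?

2.6

The red sphere moved from about (0.9, 7.4) to (1.2, 4.8), a distance of √(0.3² + 2.6²) ≈ 2.6.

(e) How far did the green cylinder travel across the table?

1.6

From (11.6, 3.6) to (12.7, 2.4), the green cylinder covered √(1.1² + 1.2²) ≈ 1.6 units.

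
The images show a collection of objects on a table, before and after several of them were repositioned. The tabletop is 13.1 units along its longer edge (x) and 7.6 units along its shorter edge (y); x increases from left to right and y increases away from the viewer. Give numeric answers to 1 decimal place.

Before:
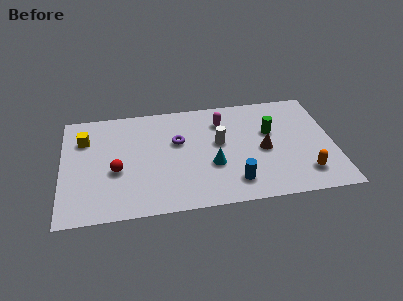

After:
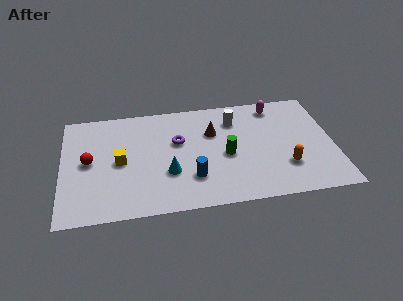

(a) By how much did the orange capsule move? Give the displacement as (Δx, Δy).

(-0.9, 0.6)

The orange capsule was at about (11.6, 1.6) and moved to about (10.7, 2.2).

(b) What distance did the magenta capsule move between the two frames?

2.7

The magenta capsule moved from about (7.8, 5.8) to (10.4, 6.5), a distance of √(2.6² + 0.7²) ≈ 2.7.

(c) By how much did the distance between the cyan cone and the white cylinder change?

+3.0

Before: roughly 1.6 units apart; after: 4.6. That's 3.0 units further apart.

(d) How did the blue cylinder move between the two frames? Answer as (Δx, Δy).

(-2.0, 0.6)

From the two frames, the blue cylinder sits at roughly (8.2, 1.5) before and (6.2, 2.1) after.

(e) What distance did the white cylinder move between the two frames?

1.7

The white cylinder was near (7.6, 4.3) before and (8.4, 5.8) after, so it travelled √(0.8² + 1.5²) ≈ 1.7 units.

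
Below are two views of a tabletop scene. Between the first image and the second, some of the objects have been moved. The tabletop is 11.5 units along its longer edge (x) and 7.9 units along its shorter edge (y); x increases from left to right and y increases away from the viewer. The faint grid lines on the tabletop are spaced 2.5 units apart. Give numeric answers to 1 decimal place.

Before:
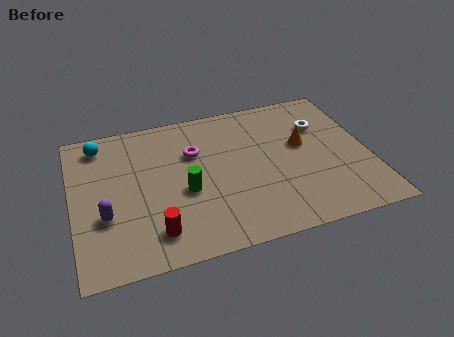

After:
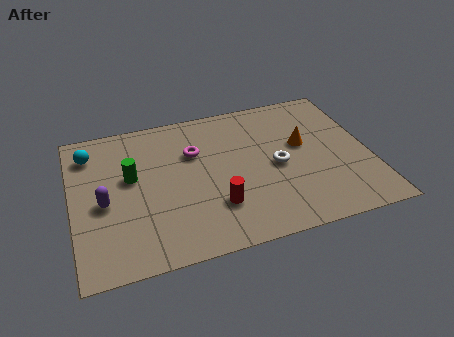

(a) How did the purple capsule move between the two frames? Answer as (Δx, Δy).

(0.0, 0.7)

The purple capsule started near (1.2, 2.8) and ended near (1.2, 3.5).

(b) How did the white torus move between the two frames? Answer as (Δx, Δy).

(-1.9, -1.8)

From the two frames, the white torus sits at roughly (9.8, 5.5) before and (7.9, 3.7) after.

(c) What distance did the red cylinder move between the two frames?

2.5

From (3.0, 1.5) to (5.4, 2.2), the red cylinder covered √(2.4² + 0.7²) ≈ 2.5 units.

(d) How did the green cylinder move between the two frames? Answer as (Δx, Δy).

(-2.0, 1.3)

The green cylinder started near (4.3, 3.3) and ended near (2.3, 4.6).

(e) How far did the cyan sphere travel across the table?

0.6

The cyan sphere moved from about (1.2, 6.7) to (0.8, 6.3), a distance of √(0.4² + 0.4²) ≈ 0.6.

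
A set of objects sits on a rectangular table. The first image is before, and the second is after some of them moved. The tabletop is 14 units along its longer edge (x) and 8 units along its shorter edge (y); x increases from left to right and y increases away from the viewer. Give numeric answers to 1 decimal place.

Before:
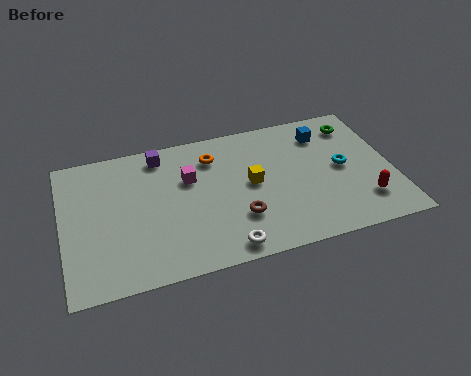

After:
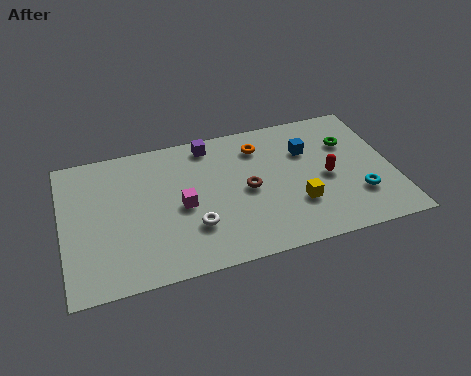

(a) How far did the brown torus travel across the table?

1.6

The brown torus moved from about (7.3, 2.4) to (7.8, 3.9), a distance of √(0.5² + 1.5²) ≈ 1.6.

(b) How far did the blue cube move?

1.1

The blue cube was near (11.3, 6.3) before and (10.5, 5.5) after, so it travelled √(0.8² + 0.8²) ≈ 1.1 units.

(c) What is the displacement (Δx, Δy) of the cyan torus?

(0.5, -1.8)

From the two frames, the cyan torus sits at roughly (11.9, 4.1) before and (12.4, 2.3) after.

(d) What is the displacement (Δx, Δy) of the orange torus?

(2.0, 0.1)

From the two frames, the orange torus sits at roughly (6.5, 6.2) before and (8.5, 6.3) after.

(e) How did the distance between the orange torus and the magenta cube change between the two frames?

+2.9

They were about 1.5 units apart before and 4.4 after — 2.9 units further apart.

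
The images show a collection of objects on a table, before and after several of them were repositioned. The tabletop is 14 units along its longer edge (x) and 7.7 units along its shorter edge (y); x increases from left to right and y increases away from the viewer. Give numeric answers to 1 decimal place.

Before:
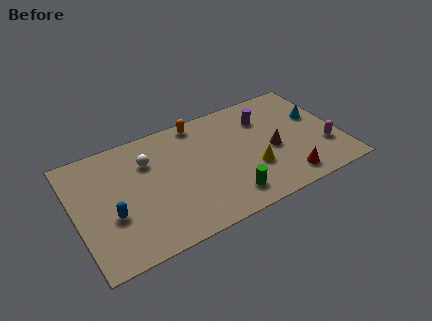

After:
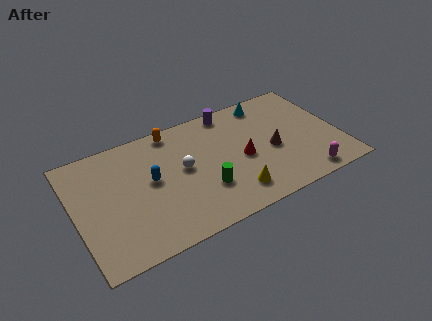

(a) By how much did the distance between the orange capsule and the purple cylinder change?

-0.5

Before: roughly 3.6 units apart; after: 3.1. That's 0.5 units closer together.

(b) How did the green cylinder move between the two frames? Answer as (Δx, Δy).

(-1.1, 1.0)

From the two frames, the green cylinder sits at roughly (7.7, 1.4) before and (6.6, 2.4) after.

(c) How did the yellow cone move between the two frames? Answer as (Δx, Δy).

(-1.2, -1.1)

From the two frames, the yellow cone sits at roughly (9.2, 2.6) before and (8.0, 1.5) after.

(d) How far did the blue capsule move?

2.6

The blue capsule moved from about (1.8, 2.9) to (4.0, 4.2), a distance of √(2.2² + 1.3²) ≈ 2.6.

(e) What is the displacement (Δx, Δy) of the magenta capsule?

(-1.3, -1.5)

The magenta capsule was at about (13.1, 2.4) and moved to about (11.8, 0.9).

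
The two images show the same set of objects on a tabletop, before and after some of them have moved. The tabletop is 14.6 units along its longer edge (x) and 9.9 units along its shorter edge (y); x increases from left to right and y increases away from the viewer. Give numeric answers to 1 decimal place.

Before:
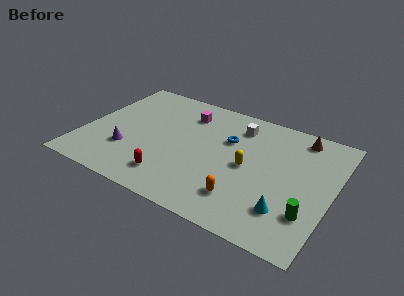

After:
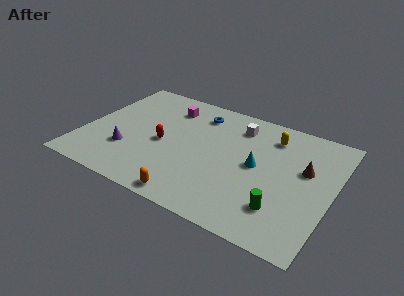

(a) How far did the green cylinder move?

1.5

From (13.5, 2.7) to (12.0, 2.4), the green cylinder covered √(1.5² + 0.3²) ≈ 1.5 units.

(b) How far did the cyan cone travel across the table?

3.4

From (12.3, 2.4) to (10.2, 5.1), the cyan cone covered √(2.1² + 2.7²) ≈ 3.4 units.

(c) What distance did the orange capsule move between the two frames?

3.1

The orange capsule was near (9.8, 2.2) before and (7.0, 0.9) after, so it travelled √(2.8² + 1.3²) ≈ 3.1 units.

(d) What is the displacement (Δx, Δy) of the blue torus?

(-2.0, 1.5)

From the two frames, the blue torus sits at roughly (8.3, 6.5) before and (6.3, 8.0) after.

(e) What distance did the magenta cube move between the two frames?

1.1

The magenta cube was near (5.6, 7.7) before and (4.5, 7.8) after, so it travelled √(1.1² + 0.1²) ≈ 1.1 units.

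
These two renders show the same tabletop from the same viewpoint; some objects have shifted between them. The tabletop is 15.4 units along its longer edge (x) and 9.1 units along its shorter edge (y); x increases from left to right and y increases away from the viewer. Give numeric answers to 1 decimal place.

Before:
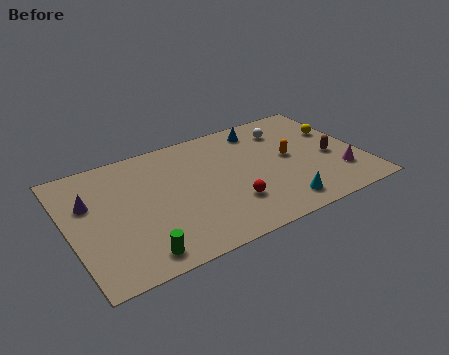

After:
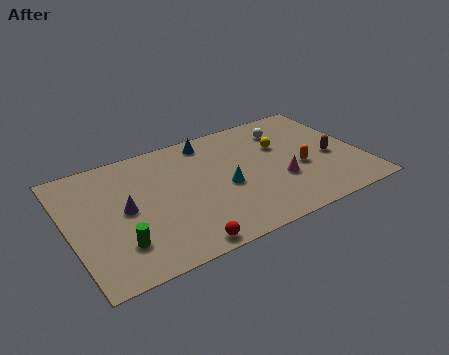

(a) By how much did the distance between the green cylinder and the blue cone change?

-2.1

Before: roughly 9.9 units apart; after: 7.8. That's 2.1 units closer together.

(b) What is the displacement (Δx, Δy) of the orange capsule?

(0.4, -1.1)

The orange capsule started near (11.7, 4.8) and ended near (12.1, 3.7).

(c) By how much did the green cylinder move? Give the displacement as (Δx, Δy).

(-0.8, 1.1)

The green cylinder was at about (3.1, 1.2) and moved to about (2.3, 2.3).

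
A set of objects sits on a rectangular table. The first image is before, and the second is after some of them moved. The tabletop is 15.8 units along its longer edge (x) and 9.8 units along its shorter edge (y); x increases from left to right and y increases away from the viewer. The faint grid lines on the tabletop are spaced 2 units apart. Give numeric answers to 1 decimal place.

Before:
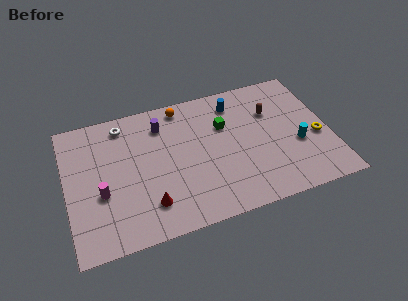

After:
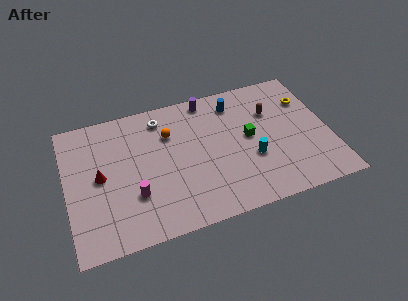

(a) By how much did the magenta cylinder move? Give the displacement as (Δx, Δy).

(1.9, -0.7)

From the two frames, the magenta cylinder sits at roughly (2.0, 3.8) before and (3.9, 3.1) after.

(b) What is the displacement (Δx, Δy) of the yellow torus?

(-0.3, 3.0)

From the two frames, the yellow torus sits at roughly (15.0, 4.0) before and (14.7, 7.0) after.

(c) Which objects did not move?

the blue cylinder and the brown capsule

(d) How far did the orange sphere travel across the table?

2.0

The orange sphere moved from about (7.2, 8.7) to (6.3, 6.9), a distance of √(0.9² + 1.8²) ≈ 2.0.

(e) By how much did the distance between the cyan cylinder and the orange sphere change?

-2.5

They were about 8.2 units apart before and 5.7 after — 2.5 units closer together.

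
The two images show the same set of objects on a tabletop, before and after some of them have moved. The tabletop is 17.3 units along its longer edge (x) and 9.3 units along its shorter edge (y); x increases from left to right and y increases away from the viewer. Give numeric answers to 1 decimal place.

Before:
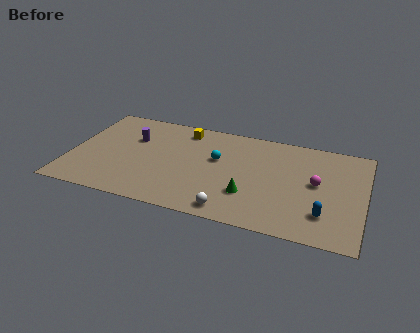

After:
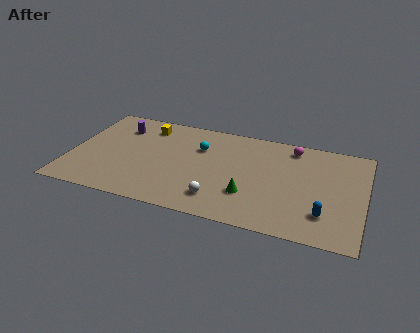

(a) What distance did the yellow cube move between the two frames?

2.2

From (6.4, 7.9) to (4.2, 7.6), the yellow cube covered √(2.2² + 0.3²) ≈ 2.2 units.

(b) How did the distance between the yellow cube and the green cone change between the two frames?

+1.4

Before: roughly 6.7 units apart; after: 8.1. That's 1.4 units further apart.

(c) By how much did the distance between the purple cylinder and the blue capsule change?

+1.2

The distance was about 12.2 in the first image and 13.4 in the second, so they moved 1.2 units further apart.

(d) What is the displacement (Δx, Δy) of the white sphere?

(-0.8, 0.8)

The white sphere started near (9.8, 1.1) and ended near (9.0, 1.9).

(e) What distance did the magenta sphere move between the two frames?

3.4

The magenta sphere moved from about (14.5, 5.0) to (12.9, 8.0), a distance of √(1.6² + 3.0²) ≈ 3.4.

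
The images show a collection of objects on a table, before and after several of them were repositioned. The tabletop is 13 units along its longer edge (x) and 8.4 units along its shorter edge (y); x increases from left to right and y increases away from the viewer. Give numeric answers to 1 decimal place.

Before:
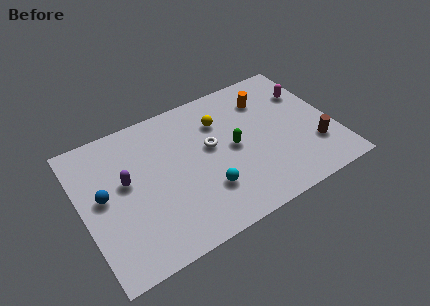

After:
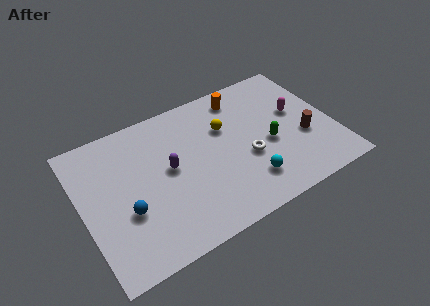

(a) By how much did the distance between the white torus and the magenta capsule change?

-2.1

Before: roughly 5.4 units apart; after: 3.3. That's 2.1 units closer together.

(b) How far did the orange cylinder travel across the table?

1.4

The orange cylinder moved from about (9.9, 6.4) to (8.7, 7.1), a distance of √(1.2² + 0.7²) ≈ 1.4.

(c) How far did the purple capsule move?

2.2

The purple capsule moved from about (2.3, 4.8) to (4.5, 4.5), a distance of √(2.2² + 0.3²) ≈ 2.2.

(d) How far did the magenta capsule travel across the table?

1.2

From (12.0, 5.9) to (11.3, 4.9), the magenta capsule covered √(0.7² + 1.0²) ≈ 1.2 units.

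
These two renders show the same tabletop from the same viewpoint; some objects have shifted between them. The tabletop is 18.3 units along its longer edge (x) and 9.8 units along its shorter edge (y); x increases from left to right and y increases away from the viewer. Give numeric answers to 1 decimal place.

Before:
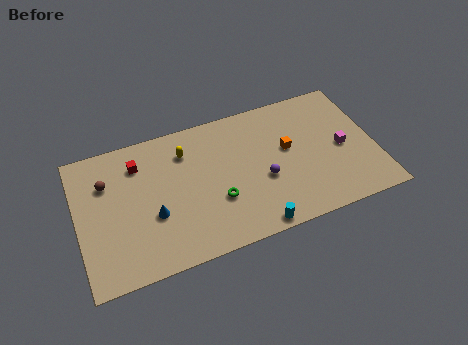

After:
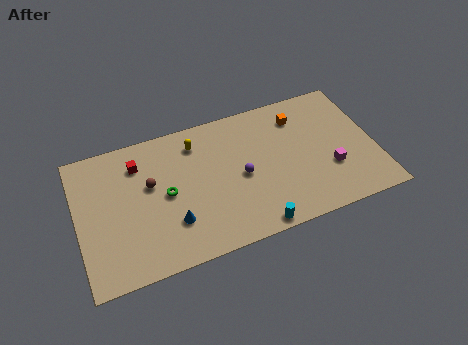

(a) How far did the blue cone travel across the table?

1.4

The blue cone moved from about (4.5, 3.7) to (5.6, 2.8), a distance of √(1.1² + 0.9²) ≈ 1.4.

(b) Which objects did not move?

the red cube and the cyan cylinder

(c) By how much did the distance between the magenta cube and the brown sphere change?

-3.4

The distance was about 14.6 in the first image and 11.2 in the second, so they moved 3.4 units closer together.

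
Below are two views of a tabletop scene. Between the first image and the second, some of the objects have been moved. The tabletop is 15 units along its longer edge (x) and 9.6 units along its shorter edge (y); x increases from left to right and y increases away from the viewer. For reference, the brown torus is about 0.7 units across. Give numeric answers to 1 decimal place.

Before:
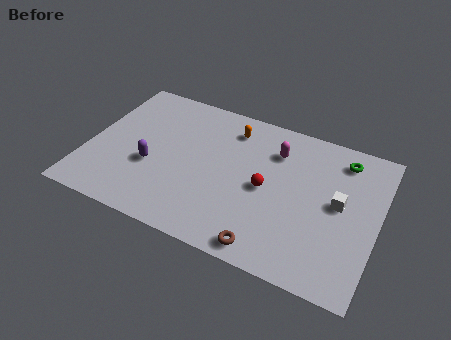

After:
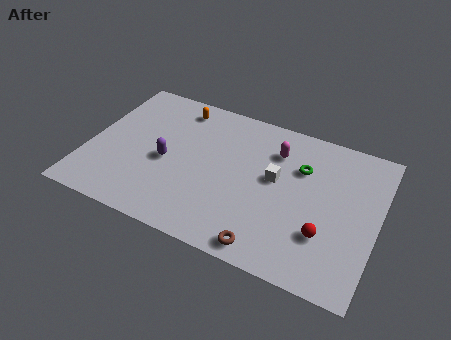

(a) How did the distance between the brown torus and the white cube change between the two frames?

-0.8

They were about 5.2 units apart before and 4.4 after — 0.8 units closer together.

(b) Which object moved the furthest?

the red sphere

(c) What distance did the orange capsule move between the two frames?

2.9

The orange capsule was near (7.1, 7.8) before and (4.2, 8.2) after, so it travelled √(2.9² + 0.4²) ≈ 2.9 units.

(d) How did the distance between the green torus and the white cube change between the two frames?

-1.2

They were about 2.9 units apart before and 1.7 after — 1.2 units closer together.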